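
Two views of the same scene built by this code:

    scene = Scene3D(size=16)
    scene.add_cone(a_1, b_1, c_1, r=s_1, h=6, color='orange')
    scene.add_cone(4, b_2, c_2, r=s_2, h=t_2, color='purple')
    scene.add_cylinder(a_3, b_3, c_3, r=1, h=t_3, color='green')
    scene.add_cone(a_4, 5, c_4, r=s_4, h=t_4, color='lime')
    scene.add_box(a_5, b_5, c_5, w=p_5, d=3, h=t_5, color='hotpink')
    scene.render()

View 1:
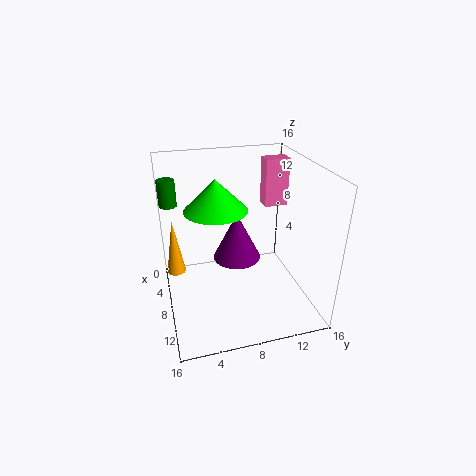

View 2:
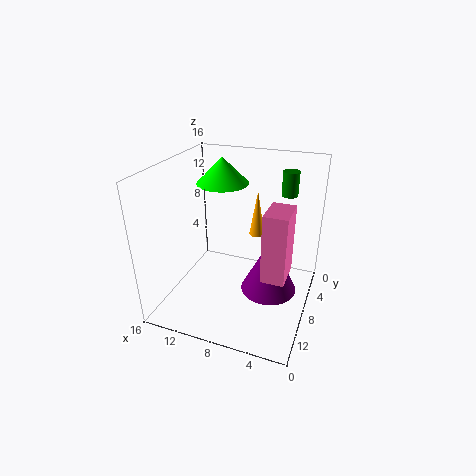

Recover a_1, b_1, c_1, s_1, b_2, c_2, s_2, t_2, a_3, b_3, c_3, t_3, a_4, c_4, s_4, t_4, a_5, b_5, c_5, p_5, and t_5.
a_1 = 8, b_1 = 1, c_1 = 5, s_1 = 1, b_2 = 9, c_2 = 3, s_2 = 3, t_2 = 6, a_3 = 4, b_3 = 1, c_3 = 11, t_3 = 3, a_4 = 11, c_4 = 13, s_4 = 3, t_4 = 3, a_5 = 1, b_5 = 13, c_5 = 9, p_5 = 2, t_5 = 6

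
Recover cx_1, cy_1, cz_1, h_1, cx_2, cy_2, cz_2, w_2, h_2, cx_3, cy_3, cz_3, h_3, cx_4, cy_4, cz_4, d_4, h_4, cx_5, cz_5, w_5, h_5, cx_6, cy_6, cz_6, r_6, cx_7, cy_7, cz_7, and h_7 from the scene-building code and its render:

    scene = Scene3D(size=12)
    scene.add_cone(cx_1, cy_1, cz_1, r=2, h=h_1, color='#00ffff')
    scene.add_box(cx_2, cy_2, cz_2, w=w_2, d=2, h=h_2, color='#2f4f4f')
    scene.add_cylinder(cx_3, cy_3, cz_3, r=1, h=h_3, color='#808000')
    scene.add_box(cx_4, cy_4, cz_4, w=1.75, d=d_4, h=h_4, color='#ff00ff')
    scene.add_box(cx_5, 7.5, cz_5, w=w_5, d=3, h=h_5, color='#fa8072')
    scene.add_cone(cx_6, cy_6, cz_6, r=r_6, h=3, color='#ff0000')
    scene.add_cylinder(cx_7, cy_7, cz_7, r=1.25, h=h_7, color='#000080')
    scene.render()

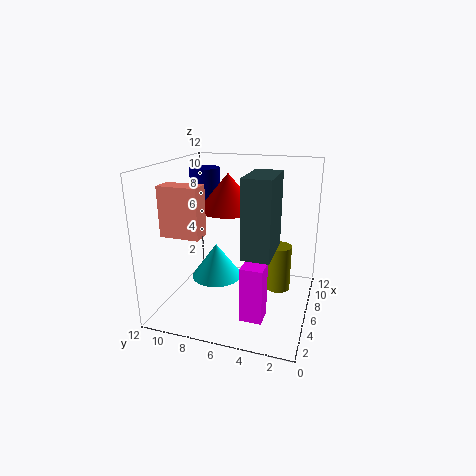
cx_1 = 4.25, cy_1 = 7.25, cz_1 = 3.25, h_1 = 2.75, cx_2 = 1, cy_2 = 2.25, cz_2 = 6.5, w_2 = 3.75, h_2 = 5.5, cx_3 = 6, cy_3 = 2.5, cz_3 = 2, h_3 = 3.75, cx_4 = 2.5, cy_4 = 3, cz_4 = 0.5, d_4 = 1.75, h_4 = 4.5, cx_5 = 1.5, cz_5 = 7.25, w_5 = 1.5, h_5 = 3.75, cx_6 = 6.5, cy_6 = 7, cz_6 = 8.25, r_6 = 2.5, cx_7 = 7, cy_7 = 9.25, cz_7 = 7.75, h_7 = 3.75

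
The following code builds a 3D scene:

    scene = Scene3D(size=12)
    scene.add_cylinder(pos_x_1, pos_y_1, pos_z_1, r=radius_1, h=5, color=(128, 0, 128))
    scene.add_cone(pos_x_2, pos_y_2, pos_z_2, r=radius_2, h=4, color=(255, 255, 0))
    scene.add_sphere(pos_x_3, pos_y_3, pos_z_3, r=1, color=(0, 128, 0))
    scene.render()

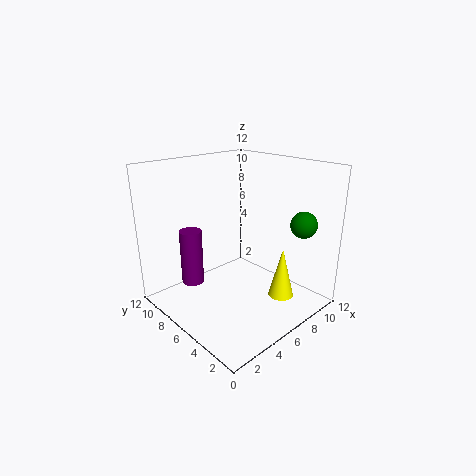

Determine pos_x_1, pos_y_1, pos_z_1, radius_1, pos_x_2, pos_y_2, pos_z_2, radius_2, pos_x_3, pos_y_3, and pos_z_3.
pos_x_1 = 4, pos_y_1 = 10, pos_z_1 = 1, radius_1 = 1, pos_x_2 = 7, pos_y_2 = 2, pos_z_2 = 2, radius_2 = 1, pos_x_3 = 8, pos_y_3 = 1, pos_z_3 = 8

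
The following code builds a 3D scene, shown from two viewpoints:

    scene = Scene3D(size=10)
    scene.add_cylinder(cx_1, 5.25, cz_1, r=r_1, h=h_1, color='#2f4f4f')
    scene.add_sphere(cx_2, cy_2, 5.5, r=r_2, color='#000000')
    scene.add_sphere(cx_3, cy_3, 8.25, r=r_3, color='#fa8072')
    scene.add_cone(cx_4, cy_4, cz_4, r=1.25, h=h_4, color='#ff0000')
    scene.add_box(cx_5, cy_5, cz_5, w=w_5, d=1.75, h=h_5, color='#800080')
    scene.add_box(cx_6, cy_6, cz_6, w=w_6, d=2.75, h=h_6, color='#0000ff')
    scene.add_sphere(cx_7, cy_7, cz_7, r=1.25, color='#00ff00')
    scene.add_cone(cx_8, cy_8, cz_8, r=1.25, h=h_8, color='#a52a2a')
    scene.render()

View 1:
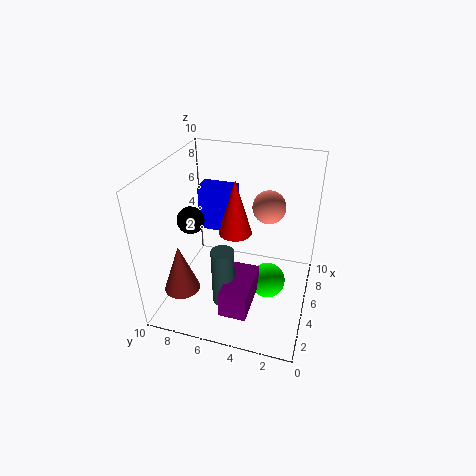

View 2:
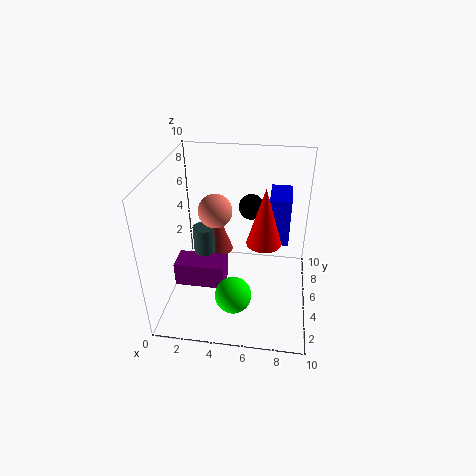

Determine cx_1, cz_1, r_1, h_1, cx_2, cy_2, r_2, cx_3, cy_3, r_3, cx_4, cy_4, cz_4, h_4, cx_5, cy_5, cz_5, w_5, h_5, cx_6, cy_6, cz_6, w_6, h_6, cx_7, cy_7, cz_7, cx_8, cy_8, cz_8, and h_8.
cx_1 = 2.5
cz_1 = 1.5
r_1 = 0.75
h_1 = 4
cx_2 = 5.5
cy_2 = 8.75
r_2 = 1
cx_3 = 4
cy_3 = 2.75
r_3 = 1
cx_4 = 6.75
cy_4 = 5.75
cz_4 = 4.25
h_4 = 4.25
cx_5 = 0.75
cy_5 = 3.25
cz_5 = 1.75
w_5 = 3.5
h_5 = 1.75
cx_6 = 7
cy_6 = 6
cz_6 = 4
w_6 = 1.5
h_6 = 3.5
cx_7 = 5
cy_7 = 2.75
cz_7 = 1.75
cx_8 = 2.75
cy_8 = 8.5
cz_8 = 1.5
h_8 = 3.5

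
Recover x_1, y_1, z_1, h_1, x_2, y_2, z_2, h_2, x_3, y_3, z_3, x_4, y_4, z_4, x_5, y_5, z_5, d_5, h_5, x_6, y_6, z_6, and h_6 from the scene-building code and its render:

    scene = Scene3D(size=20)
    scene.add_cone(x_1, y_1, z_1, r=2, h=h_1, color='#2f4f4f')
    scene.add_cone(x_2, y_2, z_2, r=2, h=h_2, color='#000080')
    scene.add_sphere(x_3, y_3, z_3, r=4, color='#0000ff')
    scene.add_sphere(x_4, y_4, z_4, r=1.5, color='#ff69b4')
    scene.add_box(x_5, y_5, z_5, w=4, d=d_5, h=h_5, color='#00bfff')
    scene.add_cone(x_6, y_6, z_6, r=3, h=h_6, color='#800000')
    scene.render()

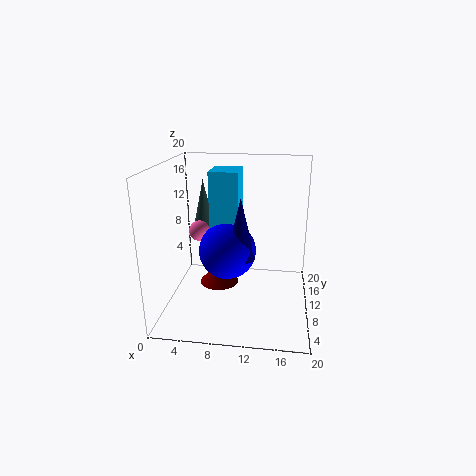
x_1 = 3.5; y_1 = 17; z_1 = 7.5; h_1 = 9; x_2 = 10.5; y_2 = 9; z_2 = 7.5; h_2 = 8.5; x_3 = 8.5; y_3 = 10; z_3 = 8; x_4 = 4; y_4 = 12; z_4 = 10; x_5 = 6; y_5 = 10; z_5 = 11; d_5 = 5; h_5 = 8; x_6 = 6.5; y_6 = 13.5; z_6 = 1; h_6 = 3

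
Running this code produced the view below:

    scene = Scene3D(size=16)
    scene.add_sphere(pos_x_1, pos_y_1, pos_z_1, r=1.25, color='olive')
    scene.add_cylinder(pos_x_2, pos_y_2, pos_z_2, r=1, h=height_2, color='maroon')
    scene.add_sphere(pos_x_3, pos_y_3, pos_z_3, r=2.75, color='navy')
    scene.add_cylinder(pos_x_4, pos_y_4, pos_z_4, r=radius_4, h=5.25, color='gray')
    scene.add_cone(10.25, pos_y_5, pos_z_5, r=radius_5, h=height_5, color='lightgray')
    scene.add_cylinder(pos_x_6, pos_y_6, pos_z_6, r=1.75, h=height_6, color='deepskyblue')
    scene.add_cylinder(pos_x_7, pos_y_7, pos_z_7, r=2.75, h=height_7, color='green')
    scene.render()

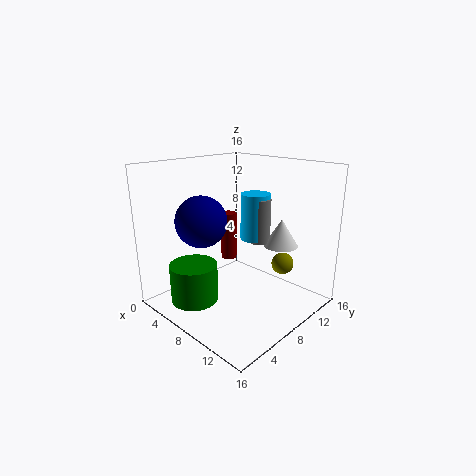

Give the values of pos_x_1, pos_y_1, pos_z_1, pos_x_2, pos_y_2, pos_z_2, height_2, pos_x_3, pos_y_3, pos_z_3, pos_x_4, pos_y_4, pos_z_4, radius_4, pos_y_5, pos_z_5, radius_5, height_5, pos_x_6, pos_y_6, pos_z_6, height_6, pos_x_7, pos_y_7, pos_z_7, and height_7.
pos_x_1 = 11.5; pos_y_1 = 11.75; pos_z_1 = 4.75; pos_x_2 = 3.25; pos_y_2 = 11.25; pos_z_2 = 3.25; height_2 = 6; pos_x_3 = 6; pos_y_3 = 4.5; pos_z_3 = 10.25; pos_x_4 = 8; pos_y_4 = 11.75; pos_z_4 = 6.5; radius_4 = 1.25; pos_y_5 = 13; pos_z_5 = 6.25; radius_5 = 2; height_5 = 3.25; pos_x_6 = 7.25; pos_y_6 = 11.75; pos_z_6 = 6.75; height_6 = 5.5; pos_x_7 = 4.25; pos_y_7 = 4.5; pos_z_7 = 0.25; height_7 = 4.5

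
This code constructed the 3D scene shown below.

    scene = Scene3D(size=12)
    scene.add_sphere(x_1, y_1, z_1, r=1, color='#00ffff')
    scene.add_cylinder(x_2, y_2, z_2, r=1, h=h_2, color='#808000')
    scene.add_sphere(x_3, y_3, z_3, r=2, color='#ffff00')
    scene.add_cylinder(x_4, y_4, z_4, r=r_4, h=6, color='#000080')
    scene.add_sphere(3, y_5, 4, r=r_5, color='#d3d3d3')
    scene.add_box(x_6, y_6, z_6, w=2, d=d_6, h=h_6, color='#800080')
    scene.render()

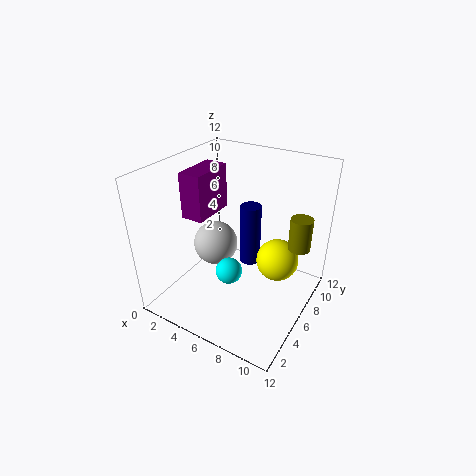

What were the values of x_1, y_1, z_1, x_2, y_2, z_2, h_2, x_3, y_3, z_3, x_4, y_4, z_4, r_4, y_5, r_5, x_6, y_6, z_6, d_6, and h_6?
x_1 = 7
y_1 = 3
z_1 = 5
x_2 = 10
y_2 = 10
z_2 = 4
h_2 = 3
x_3 = 8
y_3 = 10
z_3 = 2
x_4 = 5
y_4 = 10
z_4 = 1
r_4 = 1
y_5 = 7
r_5 = 2
x_6 = 1
y_6 = 5
z_6 = 7
d_6 = 4
h_6 = 4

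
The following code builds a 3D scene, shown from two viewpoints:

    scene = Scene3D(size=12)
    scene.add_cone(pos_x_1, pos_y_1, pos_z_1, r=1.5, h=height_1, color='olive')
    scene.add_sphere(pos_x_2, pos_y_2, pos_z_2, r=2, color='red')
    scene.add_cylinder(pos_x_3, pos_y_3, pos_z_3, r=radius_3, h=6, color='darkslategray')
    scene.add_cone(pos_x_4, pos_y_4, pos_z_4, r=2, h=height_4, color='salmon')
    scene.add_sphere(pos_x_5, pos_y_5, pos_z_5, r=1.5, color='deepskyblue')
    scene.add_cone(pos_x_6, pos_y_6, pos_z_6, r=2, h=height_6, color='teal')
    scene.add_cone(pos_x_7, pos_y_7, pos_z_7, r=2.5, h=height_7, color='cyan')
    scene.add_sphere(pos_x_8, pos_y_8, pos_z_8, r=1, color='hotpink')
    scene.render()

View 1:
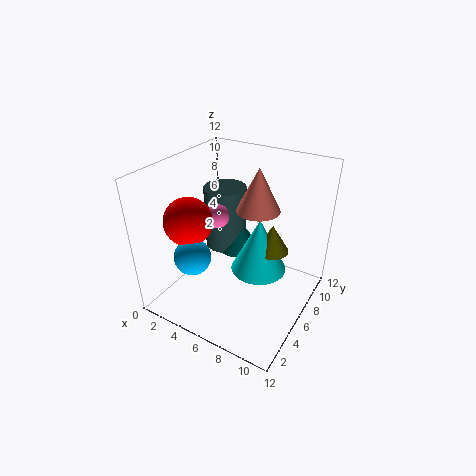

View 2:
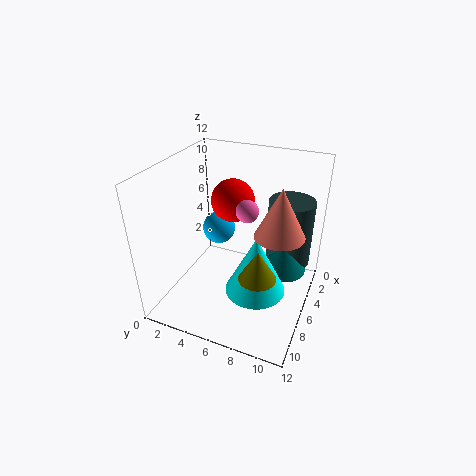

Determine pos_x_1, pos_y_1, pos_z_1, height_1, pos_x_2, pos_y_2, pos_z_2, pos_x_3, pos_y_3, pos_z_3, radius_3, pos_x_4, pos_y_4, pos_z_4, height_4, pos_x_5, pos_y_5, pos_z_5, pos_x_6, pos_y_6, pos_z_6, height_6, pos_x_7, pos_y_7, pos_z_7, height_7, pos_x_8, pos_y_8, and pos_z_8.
pos_x_1 = 8, pos_y_1 = 8.5, pos_z_1 = 4, height_1 = 2.5, pos_x_2 = 2.5, pos_y_2 = 4, pos_z_2 = 7.5, pos_x_3 = 2.5, pos_y_3 = 9.5, pos_z_3 = 2.5, radius_3 = 2, pos_x_4 = 6, pos_y_4 = 9.5, pos_z_4 = 7, height_4 = 4, pos_x_5 = 3.5, pos_y_5 = 3, pos_z_5 = 5, pos_x_6 = 4, pos_y_6 = 9.5, pos_z_6 = 2.5, height_6 = 3, pos_x_7 = 7, pos_y_7 = 8, pos_z_7 = 2, height_7 = 5, pos_x_8 = 4, pos_y_8 = 6, pos_z_8 = 7.5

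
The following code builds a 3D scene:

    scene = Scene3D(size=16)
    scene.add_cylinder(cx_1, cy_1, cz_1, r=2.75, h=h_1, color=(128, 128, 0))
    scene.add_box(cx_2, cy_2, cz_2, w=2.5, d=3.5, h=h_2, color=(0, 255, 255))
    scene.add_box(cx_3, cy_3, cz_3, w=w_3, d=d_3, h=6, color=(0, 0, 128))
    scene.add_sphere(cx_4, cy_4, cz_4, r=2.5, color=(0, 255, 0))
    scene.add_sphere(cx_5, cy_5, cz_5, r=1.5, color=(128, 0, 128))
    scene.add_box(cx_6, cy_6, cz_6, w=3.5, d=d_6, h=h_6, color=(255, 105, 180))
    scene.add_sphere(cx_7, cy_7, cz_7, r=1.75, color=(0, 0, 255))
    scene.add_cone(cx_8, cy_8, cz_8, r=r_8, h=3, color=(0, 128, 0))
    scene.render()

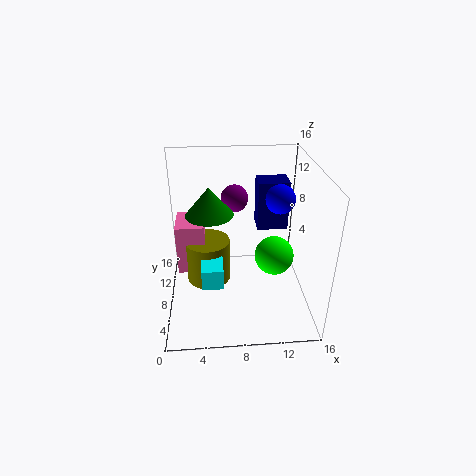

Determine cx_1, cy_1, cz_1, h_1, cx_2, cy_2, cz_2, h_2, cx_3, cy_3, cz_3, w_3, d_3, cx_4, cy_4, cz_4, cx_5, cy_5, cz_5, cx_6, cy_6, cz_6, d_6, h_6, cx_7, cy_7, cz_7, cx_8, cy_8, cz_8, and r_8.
cx_1 = 4.5
cy_1 = 11.5
cz_1 = 0.25
h_1 = 5.5
cx_2 = 3.75
cy_2 = 6.25
cz_2 = 2.25
h_2 = 2.5
cx_3 = 10.75
cy_3 = 11.75
cz_3 = 6.75
w_3 = 3.75
d_3 = 3
cx_4 = 13
cy_4 = 11.5
cz_4 = 3
cx_5 = 7.75
cy_5 = 9.75
cz_5 = 12
cx_6 = 0.75
cy_6 = 10.5
cz_6 = 1.75
d_6 = 4.5
h_6 = 6.25
cx_7 = 13.25
cy_7 = 11.25
cz_7 = 11
cx_8 = 5
cy_8 = 7.5
cz_8 = 11.25
r_8 = 2.5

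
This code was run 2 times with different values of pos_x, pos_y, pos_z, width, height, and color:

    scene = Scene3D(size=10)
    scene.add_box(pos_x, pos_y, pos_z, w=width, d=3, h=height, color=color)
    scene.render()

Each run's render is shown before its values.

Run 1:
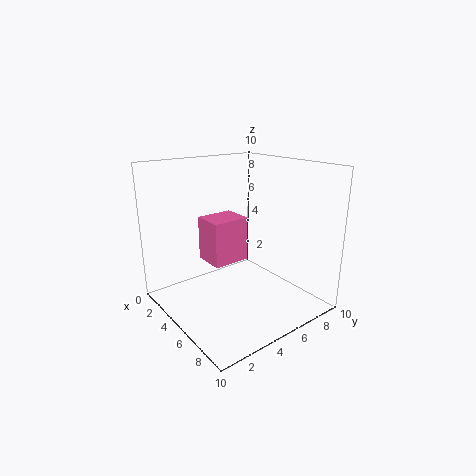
pos_x = 0.5
pos_y = 4.5
pos_z = 2
width = 2.5
height = 3.5
color = 'hotpink'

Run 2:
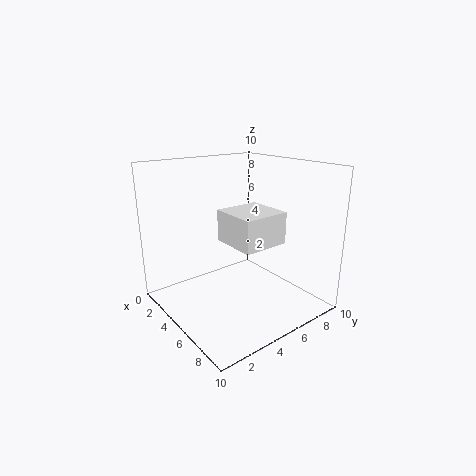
pos_x = 5.5
pos_y = 3
pos_z = 5.5
width = 3
height = 2
color = 'white'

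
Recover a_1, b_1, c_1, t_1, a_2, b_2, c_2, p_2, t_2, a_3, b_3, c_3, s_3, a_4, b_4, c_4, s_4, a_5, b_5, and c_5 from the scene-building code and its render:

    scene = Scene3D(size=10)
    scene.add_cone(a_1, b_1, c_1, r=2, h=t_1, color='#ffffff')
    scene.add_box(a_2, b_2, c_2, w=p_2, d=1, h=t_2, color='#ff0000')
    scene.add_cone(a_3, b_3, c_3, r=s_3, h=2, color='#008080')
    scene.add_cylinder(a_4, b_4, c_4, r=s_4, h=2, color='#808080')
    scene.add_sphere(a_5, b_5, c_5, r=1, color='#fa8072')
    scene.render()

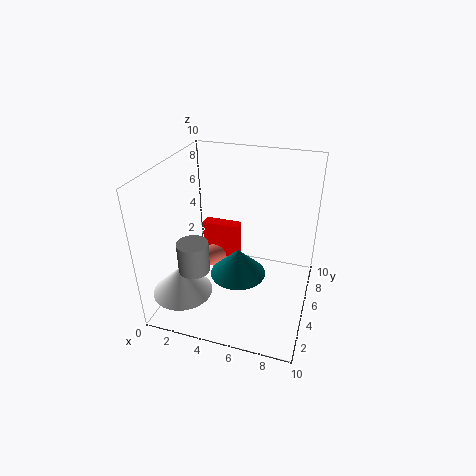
a_1 = 2, b_1 = 2, c_1 = 2, t_1 = 2, a_2 = 1, b_2 = 8, c_2 = 1, p_2 = 3, t_2 = 3, a_3 = 5, b_3 = 5, c_3 = 2, s_3 = 2, a_4 = 3, b_4 = 2, c_4 = 4, s_4 = 1, a_5 = 2, b_5 = 8, c_5 = 1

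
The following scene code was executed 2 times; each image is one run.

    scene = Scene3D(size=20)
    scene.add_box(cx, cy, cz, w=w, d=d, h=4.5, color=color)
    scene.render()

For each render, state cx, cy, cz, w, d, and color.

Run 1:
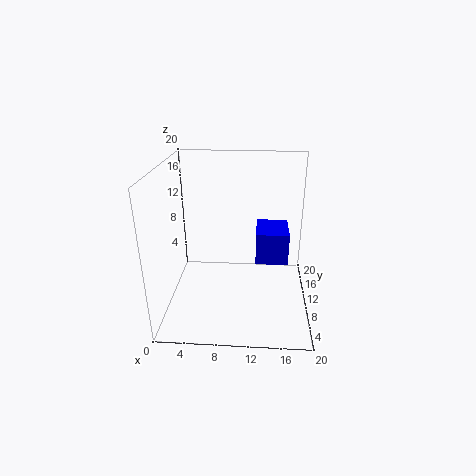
cx = 12.5, cy = 9, cz = 6.5, w = 4.5, d = 5.5, color = 'blue'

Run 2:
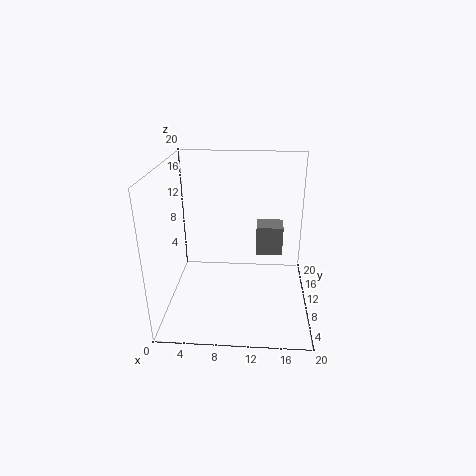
cx = 12.5, cy = 13.5, cz = 5.5, w = 4, d = 3.5, color = 'gray'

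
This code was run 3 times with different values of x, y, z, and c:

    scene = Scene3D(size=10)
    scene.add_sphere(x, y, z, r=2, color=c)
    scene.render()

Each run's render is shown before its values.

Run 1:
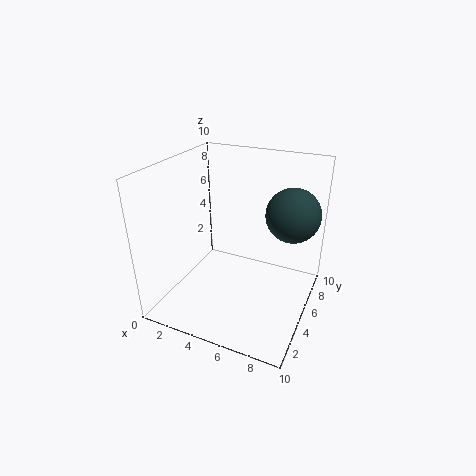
x = 8
y = 8
z = 6
c = 'darkslategray'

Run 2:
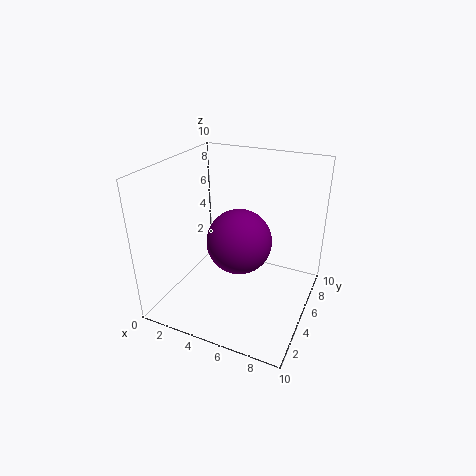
x = 6
y = 3
z = 6
c = 'purple'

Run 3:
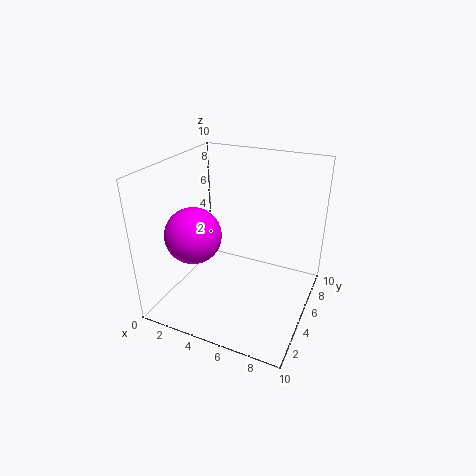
x = 2
y = 4
z = 5
c = 'magenta'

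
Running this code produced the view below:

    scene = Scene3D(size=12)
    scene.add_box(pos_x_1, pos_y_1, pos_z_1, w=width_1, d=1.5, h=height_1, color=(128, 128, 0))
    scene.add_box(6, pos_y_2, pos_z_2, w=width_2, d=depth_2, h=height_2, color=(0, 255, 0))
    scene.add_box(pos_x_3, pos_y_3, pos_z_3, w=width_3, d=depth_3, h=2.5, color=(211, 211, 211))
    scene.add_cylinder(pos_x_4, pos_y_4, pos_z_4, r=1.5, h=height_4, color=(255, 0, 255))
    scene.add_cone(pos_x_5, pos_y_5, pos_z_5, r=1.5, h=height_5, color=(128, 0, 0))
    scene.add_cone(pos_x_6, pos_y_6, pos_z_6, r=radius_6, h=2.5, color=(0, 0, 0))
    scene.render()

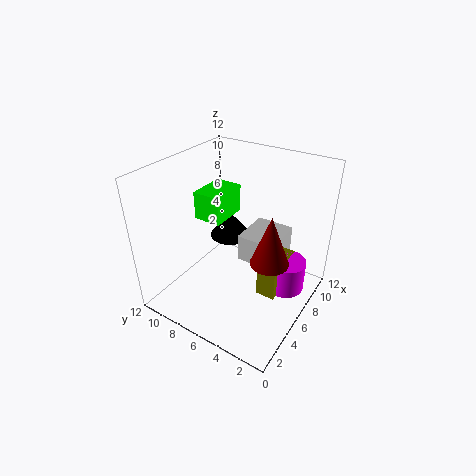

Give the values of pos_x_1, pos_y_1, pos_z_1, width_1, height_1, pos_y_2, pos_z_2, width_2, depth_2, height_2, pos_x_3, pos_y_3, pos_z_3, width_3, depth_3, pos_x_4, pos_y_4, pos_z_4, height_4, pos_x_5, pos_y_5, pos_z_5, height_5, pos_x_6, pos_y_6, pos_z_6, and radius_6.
pos_x_1 = 4
pos_y_1 = 1.5
pos_z_1 = 3
width_1 = 3.5
height_1 = 2.5
pos_y_2 = 8
pos_z_2 = 6.5
width_2 = 3.5
depth_2 = 2.5
height_2 = 2.5
pos_x_3 = 7.5
pos_y_3 = 3.5
pos_z_3 = 2.5
width_3 = 4
depth_3 = 3.5
pos_x_4 = 6
pos_y_4 = 1.5
pos_z_4 = 3
height_4 = 2.5
pos_x_5 = 5
pos_y_5 = 2.5
pos_z_5 = 5.5
height_5 = 4
pos_x_6 = 10
pos_y_6 = 9.5
pos_z_6 = 3
radius_6 = 2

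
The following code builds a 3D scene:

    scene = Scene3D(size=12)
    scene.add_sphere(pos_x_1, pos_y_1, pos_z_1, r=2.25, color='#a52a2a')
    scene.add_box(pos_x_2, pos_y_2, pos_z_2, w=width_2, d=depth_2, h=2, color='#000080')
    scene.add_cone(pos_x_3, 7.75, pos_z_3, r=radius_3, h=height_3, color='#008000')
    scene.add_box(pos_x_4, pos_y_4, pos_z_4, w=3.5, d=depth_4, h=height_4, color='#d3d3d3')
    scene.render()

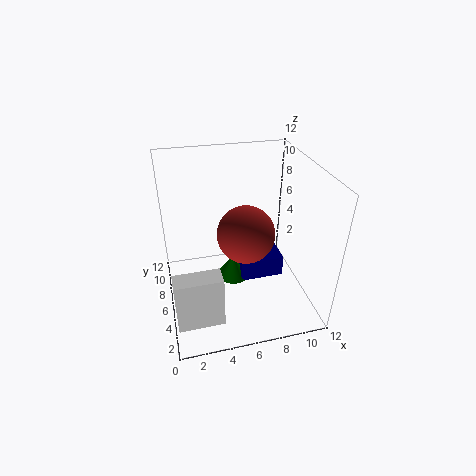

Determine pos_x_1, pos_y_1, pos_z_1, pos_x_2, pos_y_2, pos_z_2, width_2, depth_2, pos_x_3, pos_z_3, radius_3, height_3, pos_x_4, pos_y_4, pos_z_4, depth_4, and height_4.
pos_x_1 = 6.25, pos_y_1 = 4.5, pos_z_1 = 7.25, pos_x_2 = 6.5, pos_y_2 = 6.5, pos_z_2 = 0.75, width_2 = 4, depth_2 = 3.25, pos_x_3 = 6, pos_z_3 = 0.75, radius_3 = 1.5, height_3 = 2.25, pos_x_4 = 0.25, pos_y_4 = 1, pos_z_4 = 1.75, depth_4 = 1.5, height_4 = 4.25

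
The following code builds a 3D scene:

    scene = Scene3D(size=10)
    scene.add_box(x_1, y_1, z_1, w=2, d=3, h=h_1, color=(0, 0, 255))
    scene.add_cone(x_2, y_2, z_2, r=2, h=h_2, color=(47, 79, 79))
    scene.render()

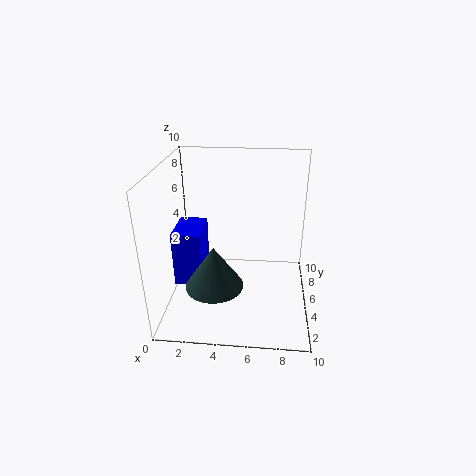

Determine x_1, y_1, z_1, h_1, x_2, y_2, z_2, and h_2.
x_1 = 0.5, y_1 = 4, z_1 = 1.5, h_1 = 4, x_2 = 3.5, y_2 = 3.5, z_2 = 2, h_2 = 3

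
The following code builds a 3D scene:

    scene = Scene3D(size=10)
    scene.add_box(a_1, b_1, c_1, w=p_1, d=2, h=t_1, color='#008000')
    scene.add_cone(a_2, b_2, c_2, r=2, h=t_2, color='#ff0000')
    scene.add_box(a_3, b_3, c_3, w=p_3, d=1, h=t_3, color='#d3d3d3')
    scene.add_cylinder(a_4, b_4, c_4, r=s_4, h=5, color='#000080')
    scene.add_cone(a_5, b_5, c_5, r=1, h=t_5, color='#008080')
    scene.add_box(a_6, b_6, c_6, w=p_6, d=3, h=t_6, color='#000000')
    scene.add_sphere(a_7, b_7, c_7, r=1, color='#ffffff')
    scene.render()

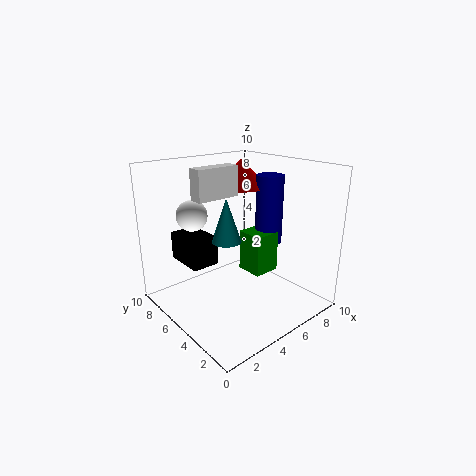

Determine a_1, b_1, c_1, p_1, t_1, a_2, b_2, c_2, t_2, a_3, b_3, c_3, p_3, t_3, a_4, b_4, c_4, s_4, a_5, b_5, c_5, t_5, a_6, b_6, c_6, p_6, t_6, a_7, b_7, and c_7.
a_1 = 6
b_1 = 4
c_1 = 2
p_1 = 2
t_1 = 3
a_2 = 7
b_2 = 7
c_2 = 8
t_2 = 2
a_3 = 2
b_3 = 5
c_3 = 8
p_3 = 3
t_3 = 2
a_4 = 8
b_4 = 5
c_4 = 4
s_4 = 1
a_5 = 4
b_5 = 5
c_5 = 5
t_5 = 3
a_6 = 2
b_6 = 6
c_6 = 3
p_6 = 2
t_6 = 2
a_7 = 2
b_7 = 6
c_7 = 7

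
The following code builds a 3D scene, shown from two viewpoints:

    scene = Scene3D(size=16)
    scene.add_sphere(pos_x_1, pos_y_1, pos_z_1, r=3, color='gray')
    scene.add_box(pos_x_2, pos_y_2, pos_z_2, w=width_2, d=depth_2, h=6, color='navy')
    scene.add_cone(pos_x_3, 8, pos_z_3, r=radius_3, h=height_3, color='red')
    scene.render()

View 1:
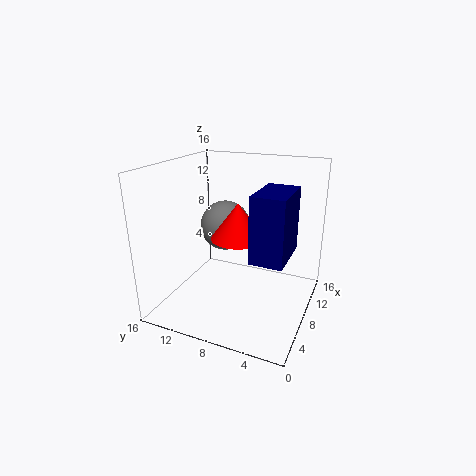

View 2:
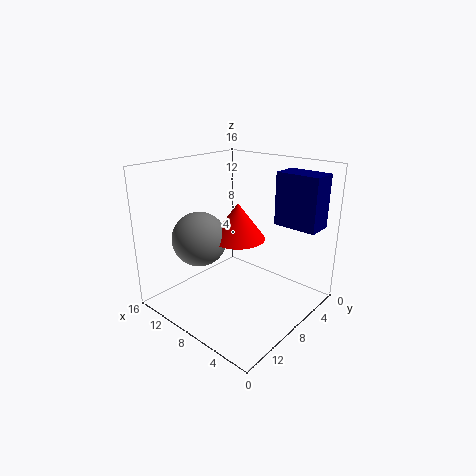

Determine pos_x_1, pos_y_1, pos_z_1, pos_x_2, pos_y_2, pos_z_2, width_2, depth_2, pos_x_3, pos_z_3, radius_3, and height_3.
pos_x_1 = 11; pos_y_1 = 11; pos_z_1 = 8; pos_x_2 = 1; pos_y_2 = 1; pos_z_2 = 9; width_2 = 5; depth_2 = 3; pos_x_3 = 8; pos_z_3 = 8; radius_3 = 3; height_3 = 4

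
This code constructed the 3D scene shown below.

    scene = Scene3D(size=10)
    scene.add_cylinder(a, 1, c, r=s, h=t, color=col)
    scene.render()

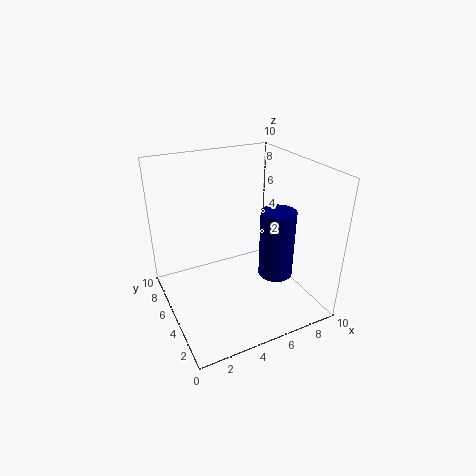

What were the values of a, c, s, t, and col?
a = 5.5; c = 4.5; s = 1; t = 4; col = 'navy'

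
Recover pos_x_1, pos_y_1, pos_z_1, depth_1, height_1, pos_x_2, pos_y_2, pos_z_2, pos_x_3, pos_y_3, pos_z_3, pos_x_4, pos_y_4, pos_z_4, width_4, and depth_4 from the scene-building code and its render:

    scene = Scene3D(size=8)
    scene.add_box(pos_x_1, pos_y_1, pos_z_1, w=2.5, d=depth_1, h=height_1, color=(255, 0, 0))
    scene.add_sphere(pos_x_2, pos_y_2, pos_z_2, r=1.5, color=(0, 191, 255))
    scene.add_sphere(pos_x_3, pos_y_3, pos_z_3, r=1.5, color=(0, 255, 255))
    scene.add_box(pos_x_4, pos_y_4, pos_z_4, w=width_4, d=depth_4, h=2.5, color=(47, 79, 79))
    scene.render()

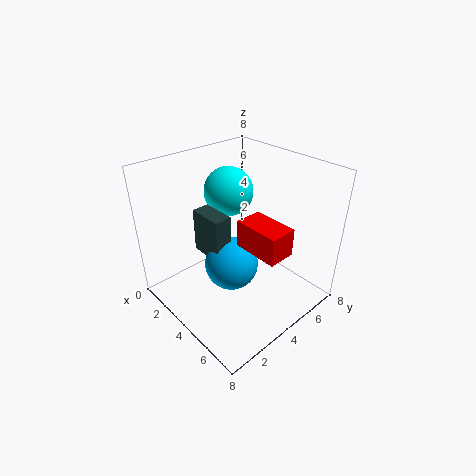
pos_x_1 = 4.5, pos_y_1 = 3.5, pos_z_1 = 4, depth_1 = 1.5, height_1 = 1.5, pos_x_2 = 4, pos_y_2 = 3.5, pos_z_2 = 2.5, pos_x_3 = 1.5, pos_y_3 = 5.5, pos_z_3 = 5.5, pos_x_4 = 2, pos_y_4 = 2.5, pos_z_4 = 3, width_4 = 2, depth_4 = 1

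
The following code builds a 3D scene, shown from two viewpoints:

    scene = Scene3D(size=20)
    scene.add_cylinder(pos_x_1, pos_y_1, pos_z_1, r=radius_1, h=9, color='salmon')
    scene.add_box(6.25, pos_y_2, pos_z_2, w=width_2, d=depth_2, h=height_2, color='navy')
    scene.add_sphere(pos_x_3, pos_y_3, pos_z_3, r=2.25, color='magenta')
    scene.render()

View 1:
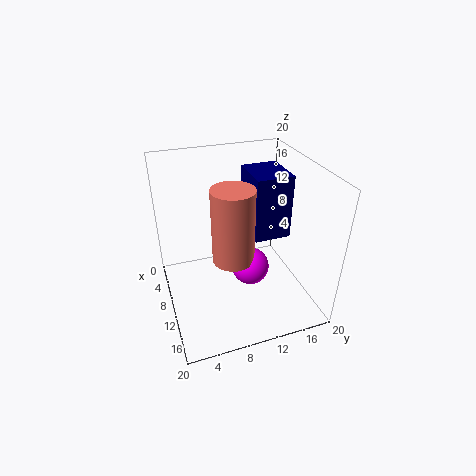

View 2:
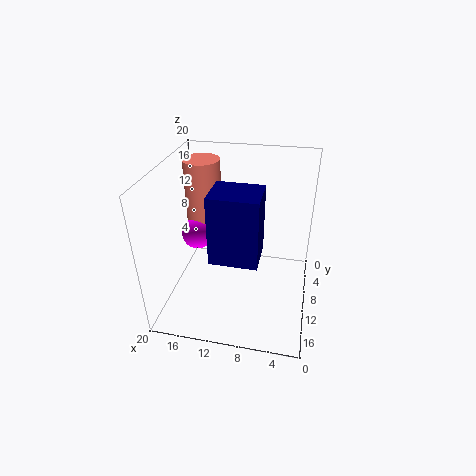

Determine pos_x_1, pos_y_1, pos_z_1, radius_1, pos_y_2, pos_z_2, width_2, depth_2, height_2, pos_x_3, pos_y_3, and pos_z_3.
pos_x_1 = 15.5; pos_y_1 = 7.5; pos_z_1 = 11; radius_1 = 2.5; pos_y_2 = 11.75; pos_z_2 = 10.25; width_2 = 6; depth_2 = 5; height_2 = 8.75; pos_x_3 = 16; pos_y_3 = 9.5; pos_z_3 = 9.75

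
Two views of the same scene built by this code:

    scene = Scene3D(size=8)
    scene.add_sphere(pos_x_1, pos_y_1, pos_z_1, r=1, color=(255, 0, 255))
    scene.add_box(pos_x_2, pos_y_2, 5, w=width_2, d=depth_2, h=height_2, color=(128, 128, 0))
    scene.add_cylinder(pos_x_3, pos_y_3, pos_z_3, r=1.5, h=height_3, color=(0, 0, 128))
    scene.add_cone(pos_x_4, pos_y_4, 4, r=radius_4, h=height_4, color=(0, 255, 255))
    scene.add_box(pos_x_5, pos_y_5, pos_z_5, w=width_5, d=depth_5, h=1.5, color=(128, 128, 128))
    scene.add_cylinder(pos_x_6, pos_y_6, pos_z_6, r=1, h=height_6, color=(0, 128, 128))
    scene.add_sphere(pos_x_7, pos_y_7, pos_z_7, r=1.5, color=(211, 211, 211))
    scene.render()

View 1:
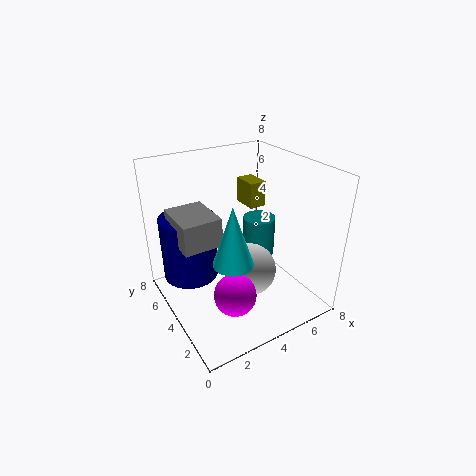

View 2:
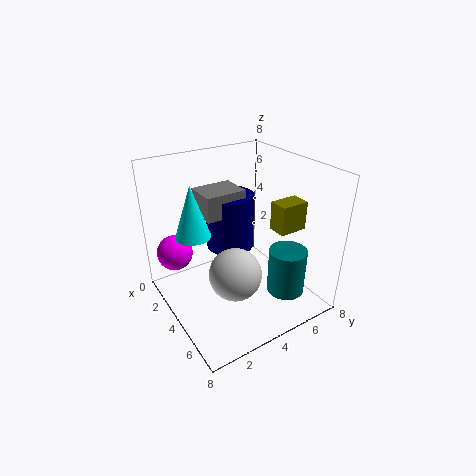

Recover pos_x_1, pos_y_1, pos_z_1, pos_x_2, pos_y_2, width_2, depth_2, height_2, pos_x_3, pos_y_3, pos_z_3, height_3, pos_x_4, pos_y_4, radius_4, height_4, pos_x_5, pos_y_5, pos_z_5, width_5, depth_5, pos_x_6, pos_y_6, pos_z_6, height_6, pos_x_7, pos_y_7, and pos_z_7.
pos_x_1 = 2
pos_y_1 = 1
pos_z_1 = 3
pos_x_2 = 5.5
pos_y_2 = 5
width_2 = 1
depth_2 = 1.5
height_2 = 1.5
pos_x_3 = 1.5
pos_y_3 = 5
pos_z_3 = 2
height_3 = 3.5
pos_x_4 = 2.5
pos_y_4 = 2
radius_4 = 1
height_4 = 3
pos_x_5 = 0.5
pos_y_5 = 3
pos_z_5 = 4.5
width_5 = 2
depth_5 = 2.5
pos_x_6 = 6.5
pos_y_6 = 5.5
pos_z_6 = 1.5
height_6 = 2.5
pos_x_7 = 4.5
pos_y_7 = 3.5
pos_z_7 = 2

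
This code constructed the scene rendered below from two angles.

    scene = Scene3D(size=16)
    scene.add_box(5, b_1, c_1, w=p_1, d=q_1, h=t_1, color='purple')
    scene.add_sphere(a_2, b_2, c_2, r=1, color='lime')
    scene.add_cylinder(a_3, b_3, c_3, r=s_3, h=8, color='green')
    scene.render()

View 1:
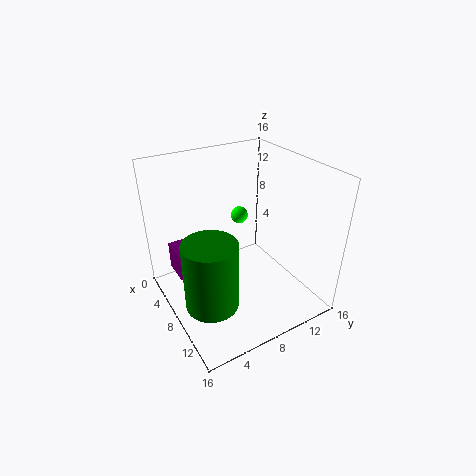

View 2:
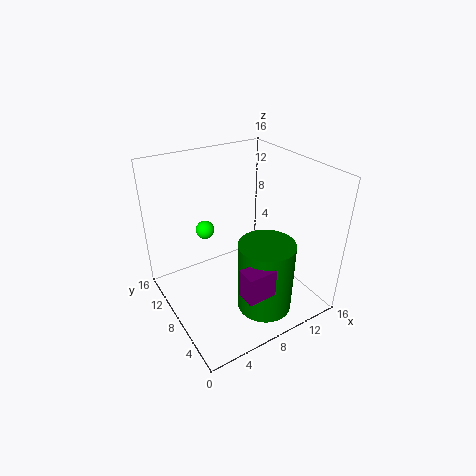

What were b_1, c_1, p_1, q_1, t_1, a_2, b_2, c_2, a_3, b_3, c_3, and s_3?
b_1 = 1, c_1 = 5, p_1 = 3, q_1 = 2, t_1 = 3, a_2 = 5, b_2 = 10, c_2 = 9, a_3 = 9, b_3 = 4, c_3 = 1, s_3 = 3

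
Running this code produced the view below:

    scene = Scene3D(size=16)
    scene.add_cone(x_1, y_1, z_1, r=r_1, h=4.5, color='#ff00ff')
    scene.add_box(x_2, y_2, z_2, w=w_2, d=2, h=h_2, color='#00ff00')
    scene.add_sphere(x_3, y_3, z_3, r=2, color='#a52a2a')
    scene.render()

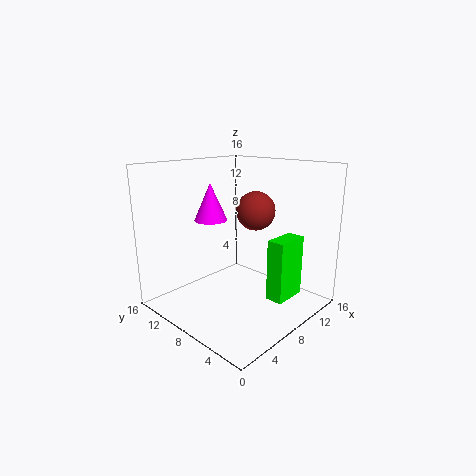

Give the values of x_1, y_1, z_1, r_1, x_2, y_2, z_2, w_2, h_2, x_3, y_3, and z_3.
x_1 = 8.5
y_1 = 13
z_1 = 9
r_1 = 2
x_2 = 9.5
y_2 = 3
z_2 = 1
w_2 = 4
h_2 = 7
x_3 = 8
y_3 = 5.5
z_3 = 11.5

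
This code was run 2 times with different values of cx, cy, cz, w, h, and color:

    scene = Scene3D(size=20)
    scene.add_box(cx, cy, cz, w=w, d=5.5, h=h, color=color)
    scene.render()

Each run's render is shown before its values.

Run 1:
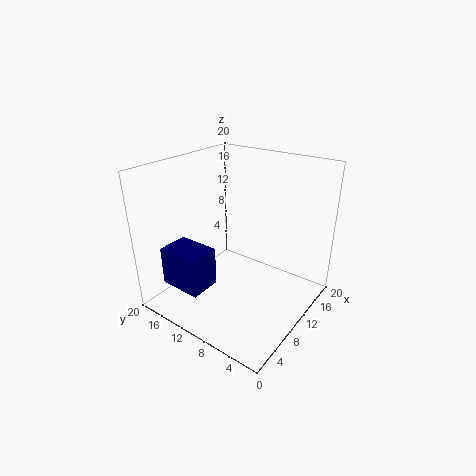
cx = 0.5, cy = 9.5, cz = 6, w = 4, h = 5, color = 'navy'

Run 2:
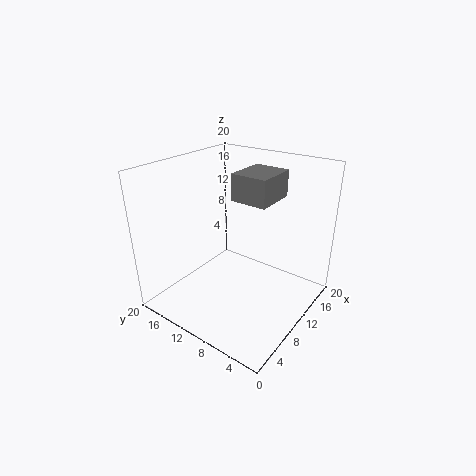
cx = 12.5, cy = 7.5, cz = 14, w = 6.5, h = 4, color = 'gray'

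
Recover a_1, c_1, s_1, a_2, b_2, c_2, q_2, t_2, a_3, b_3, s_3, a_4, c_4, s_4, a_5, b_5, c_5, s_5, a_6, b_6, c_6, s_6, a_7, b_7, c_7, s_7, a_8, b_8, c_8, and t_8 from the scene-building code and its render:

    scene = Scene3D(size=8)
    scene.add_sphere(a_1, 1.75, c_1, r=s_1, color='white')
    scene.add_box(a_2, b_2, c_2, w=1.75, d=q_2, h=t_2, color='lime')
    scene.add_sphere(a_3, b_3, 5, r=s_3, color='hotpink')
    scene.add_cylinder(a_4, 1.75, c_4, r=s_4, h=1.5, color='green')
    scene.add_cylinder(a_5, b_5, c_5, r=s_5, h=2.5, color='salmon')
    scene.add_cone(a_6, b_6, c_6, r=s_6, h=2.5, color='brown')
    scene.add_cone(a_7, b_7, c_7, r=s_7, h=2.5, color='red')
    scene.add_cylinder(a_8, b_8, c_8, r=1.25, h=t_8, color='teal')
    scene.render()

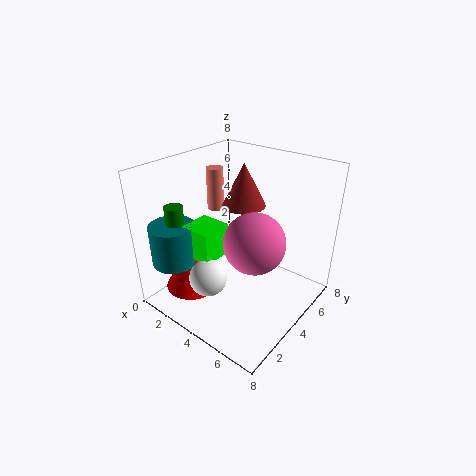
a_1 = 3.75
c_1 = 2.5
s_1 = 1
a_2 = 2
b_2 = 1.75
c_2 = 3.25
q_2 = 1.75
t_2 = 1.75
a_3 = 6
b_3 = 2.75
s_3 = 1.5
a_4 = 1.5
c_4 = 4.5
s_4 = 0.5
a_5 = 1.5
b_5 = 5
c_5 = 4.75
s_5 = 0.5
a_6 = 3.25
b_6 = 5.5
c_6 = 5.25
s_6 = 1.25
a_7 = 2.25
b_7 = 2
c_7 = 1.25
s_7 = 1.5
a_8 = 1.5
b_8 = 1.5
c_8 = 2.75
t_8 = 2.25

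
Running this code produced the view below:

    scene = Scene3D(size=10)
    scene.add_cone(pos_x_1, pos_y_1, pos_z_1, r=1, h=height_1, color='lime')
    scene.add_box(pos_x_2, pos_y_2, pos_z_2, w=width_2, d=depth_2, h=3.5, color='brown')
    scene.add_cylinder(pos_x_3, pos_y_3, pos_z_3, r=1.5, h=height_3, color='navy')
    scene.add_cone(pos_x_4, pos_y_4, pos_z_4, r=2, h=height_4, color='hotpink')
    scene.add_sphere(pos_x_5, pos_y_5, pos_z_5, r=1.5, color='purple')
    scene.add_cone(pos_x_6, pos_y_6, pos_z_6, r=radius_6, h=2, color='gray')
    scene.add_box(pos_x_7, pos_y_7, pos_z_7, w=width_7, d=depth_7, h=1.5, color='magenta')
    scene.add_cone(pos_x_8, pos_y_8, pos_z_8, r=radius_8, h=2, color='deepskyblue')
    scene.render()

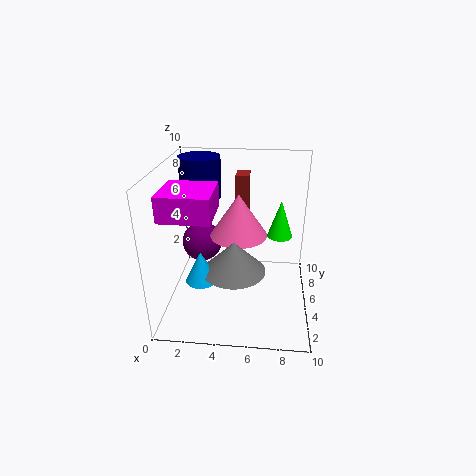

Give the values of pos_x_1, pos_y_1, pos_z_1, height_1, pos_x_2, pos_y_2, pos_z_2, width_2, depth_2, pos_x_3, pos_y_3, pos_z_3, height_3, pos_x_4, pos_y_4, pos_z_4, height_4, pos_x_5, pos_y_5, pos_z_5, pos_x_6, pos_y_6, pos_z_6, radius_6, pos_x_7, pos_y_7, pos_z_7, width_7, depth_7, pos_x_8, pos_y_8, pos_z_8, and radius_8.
pos_x_1 = 8; pos_y_1 = 8.5; pos_z_1 = 3.5; height_1 = 3; pos_x_2 = 4.5; pos_y_2 = 8; pos_z_2 = 5; width_2 = 1; depth_2 = 1.5; pos_x_3 = 2; pos_y_3 = 7.5; pos_z_3 = 7; height_3 = 3; pos_x_4 = 5; pos_y_4 = 5.5; pos_z_4 = 5; height_4 = 3; pos_x_5 = 2; pos_y_5 = 7; pos_z_5 = 3.5; pos_x_6 = 5; pos_y_6 = 2.5; pos_z_6 = 4; radius_6 = 2; pos_x_7 = 1; pos_y_7 = 0.5; pos_z_7 = 8; width_7 = 3; depth_7 = 3; pos_x_8 = 3; pos_y_8 = 2; pos_z_8 = 3.5; radius_8 = 1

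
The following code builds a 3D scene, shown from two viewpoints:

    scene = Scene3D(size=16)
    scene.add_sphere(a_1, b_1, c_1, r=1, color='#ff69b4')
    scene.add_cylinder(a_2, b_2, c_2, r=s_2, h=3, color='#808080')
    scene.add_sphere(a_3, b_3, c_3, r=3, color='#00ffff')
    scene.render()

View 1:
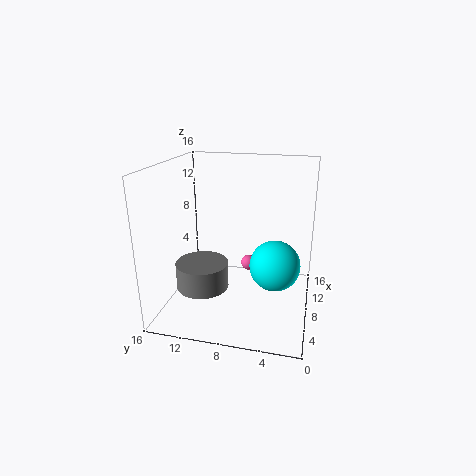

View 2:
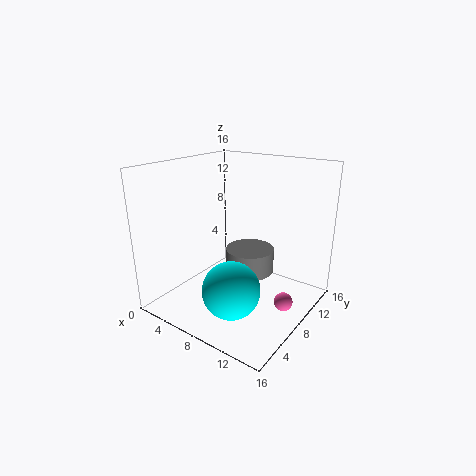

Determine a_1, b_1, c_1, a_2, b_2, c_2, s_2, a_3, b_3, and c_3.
a_1 = 14, b_1 = 8, c_1 = 2, a_2 = 7, b_2 = 12, c_2 = 2, s_2 = 3, a_3 = 10, b_3 = 4, c_3 = 4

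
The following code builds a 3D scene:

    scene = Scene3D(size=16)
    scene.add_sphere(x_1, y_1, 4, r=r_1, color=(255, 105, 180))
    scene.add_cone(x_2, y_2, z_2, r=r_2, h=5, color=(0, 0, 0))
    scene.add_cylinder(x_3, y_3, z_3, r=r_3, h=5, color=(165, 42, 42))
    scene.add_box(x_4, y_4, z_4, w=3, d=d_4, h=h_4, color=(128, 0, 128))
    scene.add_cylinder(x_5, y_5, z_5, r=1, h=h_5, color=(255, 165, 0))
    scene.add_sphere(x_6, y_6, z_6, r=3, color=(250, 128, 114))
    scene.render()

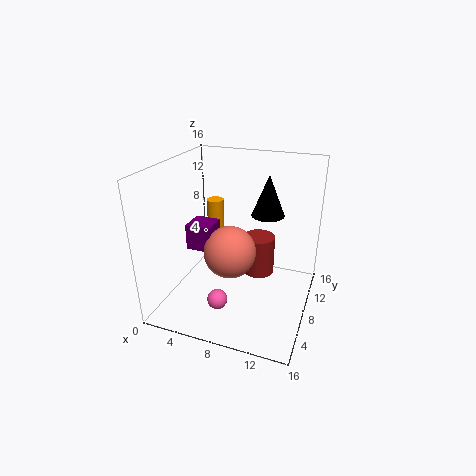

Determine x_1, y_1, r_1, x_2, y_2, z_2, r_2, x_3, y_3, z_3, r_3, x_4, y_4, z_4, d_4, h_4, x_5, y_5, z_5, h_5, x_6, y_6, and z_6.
x_1 = 8
y_1 = 2
r_1 = 1
x_2 = 10
y_2 = 13
z_2 = 9
r_2 = 2
x_3 = 9
y_3 = 13
z_3 = 1
r_3 = 2
x_4 = 2
y_4 = 7
z_4 = 6
d_4 = 3
h_4 = 3
x_5 = 4
y_5 = 11
z_5 = 4
h_5 = 7
x_6 = 7
y_6 = 8
z_6 = 6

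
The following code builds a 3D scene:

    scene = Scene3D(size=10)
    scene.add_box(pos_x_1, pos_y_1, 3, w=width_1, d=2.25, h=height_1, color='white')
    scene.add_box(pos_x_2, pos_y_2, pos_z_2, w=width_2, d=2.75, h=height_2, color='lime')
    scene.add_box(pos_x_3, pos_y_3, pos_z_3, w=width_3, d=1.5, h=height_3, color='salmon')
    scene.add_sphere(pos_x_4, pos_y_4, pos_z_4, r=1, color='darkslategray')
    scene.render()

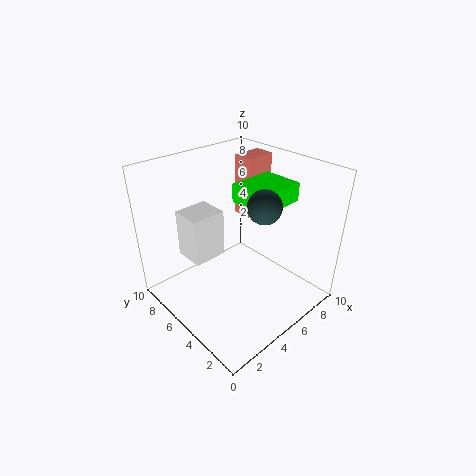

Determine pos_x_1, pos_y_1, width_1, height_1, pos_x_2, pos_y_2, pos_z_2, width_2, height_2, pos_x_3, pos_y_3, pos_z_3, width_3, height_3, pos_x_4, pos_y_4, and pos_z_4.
pos_x_1 = 2.5
pos_y_1 = 6.5
width_1 = 2.5
height_1 = 3.5
pos_x_2 = 4.75
pos_y_2 = 2.5
pos_z_2 = 7.75
width_2 = 3.25
height_2 = 1.25
pos_x_3 = 7.25
pos_y_3 = 6.25
pos_z_3 = 5.25
width_3 = 2.25
height_3 = 4.5
pos_x_4 = 4.25
pos_y_4 = 2
pos_z_4 = 8.75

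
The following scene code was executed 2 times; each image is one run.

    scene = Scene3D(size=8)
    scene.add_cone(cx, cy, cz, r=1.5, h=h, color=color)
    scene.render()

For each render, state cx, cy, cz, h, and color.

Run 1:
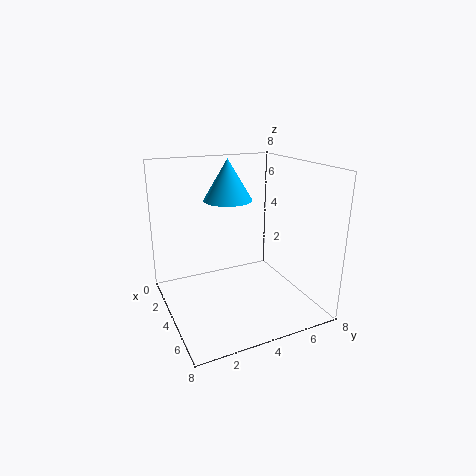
cx = 1.5, cy = 4.5, cz = 5.5, h = 2.5, color = 'deepskyblue'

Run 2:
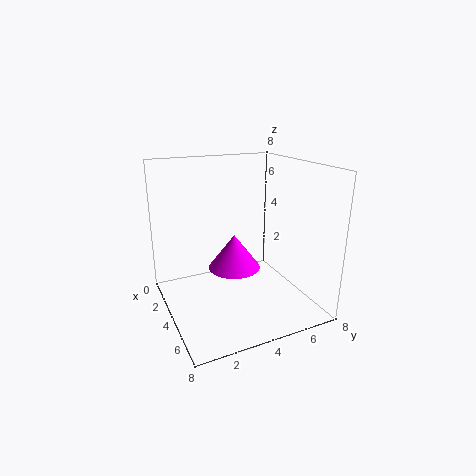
cx = 3.5, cy = 4, cz = 2, h = 2, color = 'magenta'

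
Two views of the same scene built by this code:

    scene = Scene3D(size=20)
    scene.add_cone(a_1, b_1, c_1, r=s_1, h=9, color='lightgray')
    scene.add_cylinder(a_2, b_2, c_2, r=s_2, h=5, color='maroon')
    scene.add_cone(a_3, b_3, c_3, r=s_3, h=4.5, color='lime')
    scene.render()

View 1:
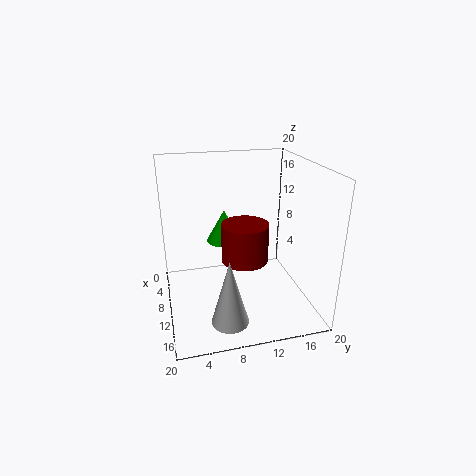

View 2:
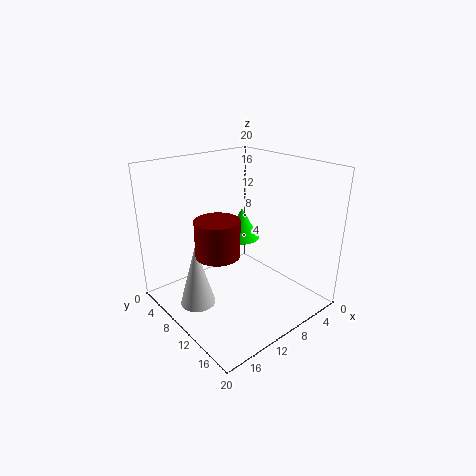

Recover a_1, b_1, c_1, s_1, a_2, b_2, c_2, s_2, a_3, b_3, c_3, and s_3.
a_1 = 15.5, b_1 = 7.5, c_1 = 0.5, s_1 = 2.5, a_2 = 13.5, b_2 = 10, c_2 = 8.5, s_2 = 3, a_3 = 8, b_3 = 8.5, c_3 = 9, s_3 = 2.5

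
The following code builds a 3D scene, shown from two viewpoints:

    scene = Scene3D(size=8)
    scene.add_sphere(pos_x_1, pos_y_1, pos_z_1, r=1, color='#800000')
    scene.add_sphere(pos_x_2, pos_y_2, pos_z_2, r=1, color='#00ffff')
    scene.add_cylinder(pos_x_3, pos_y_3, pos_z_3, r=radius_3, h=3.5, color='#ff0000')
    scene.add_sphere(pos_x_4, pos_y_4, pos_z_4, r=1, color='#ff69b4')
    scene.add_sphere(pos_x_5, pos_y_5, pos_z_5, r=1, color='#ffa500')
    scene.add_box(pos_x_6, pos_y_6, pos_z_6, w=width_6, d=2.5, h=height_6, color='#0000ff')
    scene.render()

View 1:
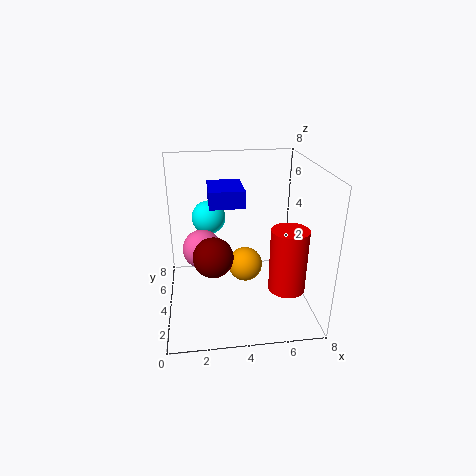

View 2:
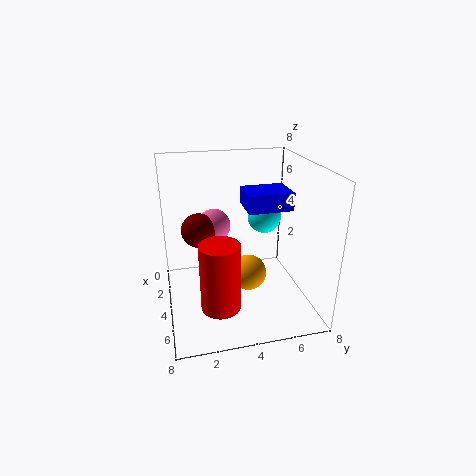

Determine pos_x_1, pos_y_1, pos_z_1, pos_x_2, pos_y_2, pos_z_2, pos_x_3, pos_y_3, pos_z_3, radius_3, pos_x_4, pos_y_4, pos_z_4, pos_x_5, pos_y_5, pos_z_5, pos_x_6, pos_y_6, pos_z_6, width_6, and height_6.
pos_x_1 = 2.5; pos_y_1 = 2; pos_z_1 = 4; pos_x_2 = 2.5; pos_y_2 = 6; pos_z_2 = 4.5; pos_x_3 = 6.5; pos_y_3 = 2.5; pos_z_3 = 1.5; radius_3 = 1; pos_x_4 = 2; pos_y_4 = 3; pos_z_4 = 4; pos_x_5 = 4.5; pos_y_5 = 4.5; pos_z_5 = 2; pos_x_6 = 2.5; pos_y_6 = 4.5; pos_z_6 = 5.5; width_6 = 2; height_6 = 1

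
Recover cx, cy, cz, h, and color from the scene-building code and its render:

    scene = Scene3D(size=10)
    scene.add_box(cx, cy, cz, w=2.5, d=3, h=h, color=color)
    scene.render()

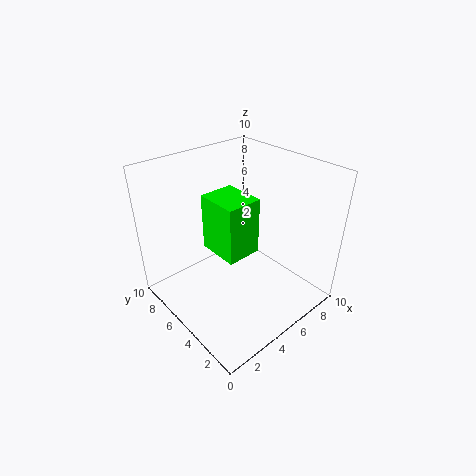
cx = 3.5
cy = 4
cz = 4
h = 4
color = 'lime'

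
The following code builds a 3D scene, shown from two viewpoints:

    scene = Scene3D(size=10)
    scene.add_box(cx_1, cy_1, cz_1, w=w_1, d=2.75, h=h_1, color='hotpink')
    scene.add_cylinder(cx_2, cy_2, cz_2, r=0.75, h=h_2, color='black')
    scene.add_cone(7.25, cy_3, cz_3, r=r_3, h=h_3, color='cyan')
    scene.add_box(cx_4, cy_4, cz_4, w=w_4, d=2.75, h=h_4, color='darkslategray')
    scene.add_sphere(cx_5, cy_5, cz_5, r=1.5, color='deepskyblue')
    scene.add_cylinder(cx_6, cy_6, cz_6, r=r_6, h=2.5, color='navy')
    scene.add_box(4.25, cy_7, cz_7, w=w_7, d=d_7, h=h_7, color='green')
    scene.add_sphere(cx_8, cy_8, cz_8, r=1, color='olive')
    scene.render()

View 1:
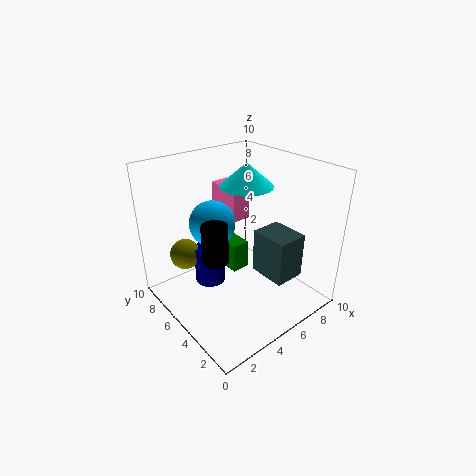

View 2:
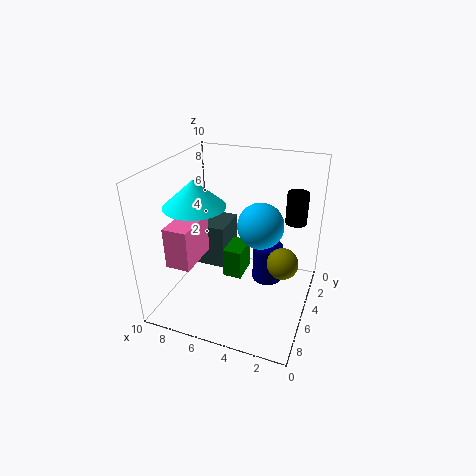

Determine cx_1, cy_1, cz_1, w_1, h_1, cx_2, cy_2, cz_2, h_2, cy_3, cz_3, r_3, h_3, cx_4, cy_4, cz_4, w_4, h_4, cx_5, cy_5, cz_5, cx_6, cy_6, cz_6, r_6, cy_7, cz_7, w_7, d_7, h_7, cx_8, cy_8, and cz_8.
cx_1 = 6.25, cy_1 = 7, cz_1 = 5, w_1 = 1.5, h_1 = 2.5, cx_2 = 1.5, cy_2 = 2.75, cz_2 = 5.75, h_2 = 2.25, cy_3 = 6.75, cz_3 = 7.75, r_3 = 2, h_3 = 1.75, cx_4 = 6.25, cy_4 = 2, cz_4 = 2, w_4 = 2.25, h_4 = 3.25, cx_5 = 3.25, cy_5 = 5.5, cz_5 = 6.5, cx_6 = 2.75, cy_6 = 5.25, cz_6 = 2.5, r_6 = 1, cy_7 = 4.5, cz_7 = 2.75, w_7 = 1.25, d_7 = 2, h_7 = 2, cx_8 = 1.5, cy_8 = 6.25, cz_8 = 4.5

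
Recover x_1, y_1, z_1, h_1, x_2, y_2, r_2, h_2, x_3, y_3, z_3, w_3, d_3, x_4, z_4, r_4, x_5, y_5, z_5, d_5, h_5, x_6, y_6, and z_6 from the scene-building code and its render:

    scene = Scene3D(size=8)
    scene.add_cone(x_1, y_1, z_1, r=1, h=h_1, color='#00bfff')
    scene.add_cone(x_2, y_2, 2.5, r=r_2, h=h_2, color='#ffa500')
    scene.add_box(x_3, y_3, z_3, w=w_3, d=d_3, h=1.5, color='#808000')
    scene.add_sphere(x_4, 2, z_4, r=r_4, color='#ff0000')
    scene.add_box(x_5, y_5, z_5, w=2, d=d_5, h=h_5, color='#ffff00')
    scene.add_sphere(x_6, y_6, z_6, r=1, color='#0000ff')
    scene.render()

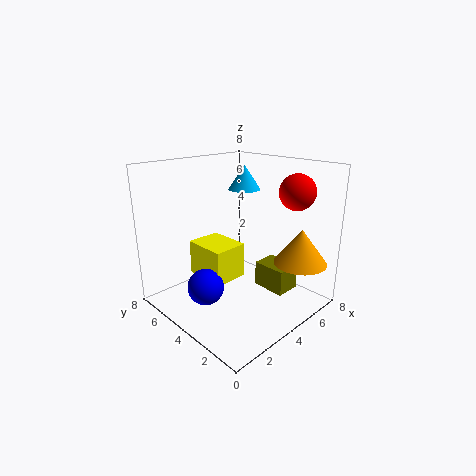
x_1 = 6.5
y_1 = 6
z_1 = 6
h_1 = 1.5
x_2 = 6.5
y_2 = 1.5
r_2 = 1.5
h_2 = 2
x_3 = 5.5
y_3 = 2
z_3 = 0.5
w_3 = 1.5
d_3 = 2
x_4 = 6.5
z_4 = 6.5
r_4 = 1
x_5 = 2.5
y_5 = 4
z_5 = 1.5
d_5 = 2.5
h_5 = 2
x_6 = 2
y_6 = 4.5
z_6 = 1.5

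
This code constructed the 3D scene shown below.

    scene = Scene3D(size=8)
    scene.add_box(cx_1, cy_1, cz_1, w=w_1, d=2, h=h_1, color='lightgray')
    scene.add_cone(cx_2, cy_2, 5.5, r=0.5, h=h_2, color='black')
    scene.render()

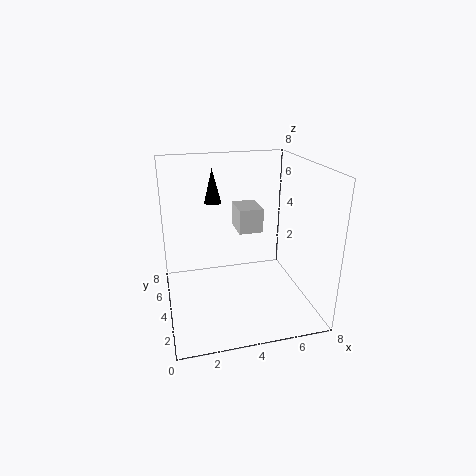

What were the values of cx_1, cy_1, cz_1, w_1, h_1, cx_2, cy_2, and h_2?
cx_1 = 4.5, cy_1 = 5.5, cz_1 = 3.5, w_1 = 1.5, h_1 = 1.5, cx_2 = 3, cy_2 = 6, h_2 = 2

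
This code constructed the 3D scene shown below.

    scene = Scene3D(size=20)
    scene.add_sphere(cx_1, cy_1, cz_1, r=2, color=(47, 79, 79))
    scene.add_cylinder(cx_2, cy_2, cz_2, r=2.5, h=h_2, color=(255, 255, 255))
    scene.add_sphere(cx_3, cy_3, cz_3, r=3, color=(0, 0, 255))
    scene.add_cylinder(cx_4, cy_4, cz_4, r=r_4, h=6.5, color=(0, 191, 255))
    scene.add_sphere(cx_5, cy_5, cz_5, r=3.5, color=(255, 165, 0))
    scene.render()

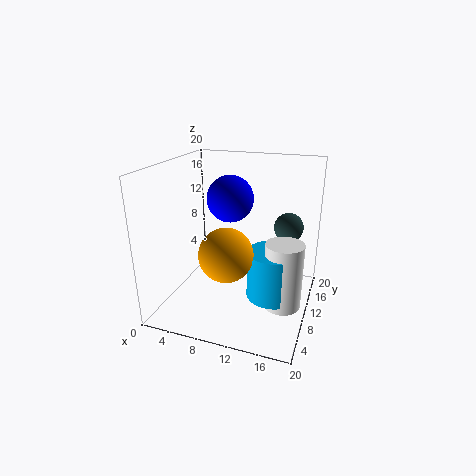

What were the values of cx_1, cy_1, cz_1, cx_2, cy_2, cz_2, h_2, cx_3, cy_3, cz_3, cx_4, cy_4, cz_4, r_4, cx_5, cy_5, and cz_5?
cx_1 = 16.5, cy_1 = 12.5, cz_1 = 11.5, cx_2 = 17, cy_2 = 8, cz_2 = 2, h_2 = 9, cx_3 = 9.5, cy_3 = 8.5, cz_3 = 16, cx_4 = 15.5, cy_4 = 8.5, cz_4 = 3, r_4 = 3.5, cx_5 = 10, cy_5 = 5.5, cz_5 = 9.5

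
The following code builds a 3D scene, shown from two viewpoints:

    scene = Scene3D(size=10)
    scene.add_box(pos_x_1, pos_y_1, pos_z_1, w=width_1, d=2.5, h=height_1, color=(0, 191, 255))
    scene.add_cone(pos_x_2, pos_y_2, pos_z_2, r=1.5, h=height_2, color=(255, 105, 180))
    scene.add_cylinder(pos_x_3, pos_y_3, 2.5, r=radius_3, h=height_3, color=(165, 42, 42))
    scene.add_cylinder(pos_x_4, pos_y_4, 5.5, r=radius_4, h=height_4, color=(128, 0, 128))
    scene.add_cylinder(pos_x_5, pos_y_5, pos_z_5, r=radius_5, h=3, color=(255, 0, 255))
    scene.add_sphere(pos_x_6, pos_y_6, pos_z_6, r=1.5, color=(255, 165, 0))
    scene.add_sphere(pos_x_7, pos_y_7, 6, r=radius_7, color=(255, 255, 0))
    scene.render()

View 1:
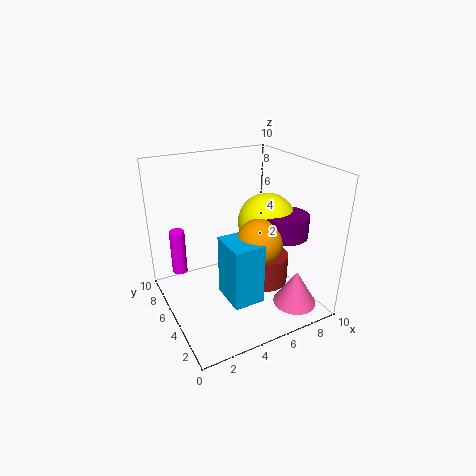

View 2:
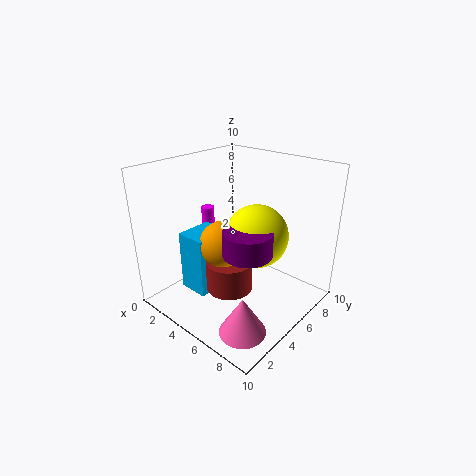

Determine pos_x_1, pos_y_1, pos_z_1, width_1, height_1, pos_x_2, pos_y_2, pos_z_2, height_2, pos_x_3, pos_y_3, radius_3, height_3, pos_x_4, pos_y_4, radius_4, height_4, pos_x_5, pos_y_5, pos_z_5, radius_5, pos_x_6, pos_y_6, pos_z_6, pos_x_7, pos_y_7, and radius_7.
pos_x_1 = 3, pos_y_1 = 1.5, pos_z_1 = 2, width_1 = 2, height_1 = 4, pos_x_2 = 8, pos_y_2 = 2, pos_z_2 = 0.5, height_2 = 2.5, pos_x_3 = 6, pos_y_3 = 3, radius_3 = 1.5, height_3 = 2, pos_x_4 = 7.5, pos_y_4 = 3, radius_4 = 1.5, height_4 = 1.5, pos_x_5 = 1, pos_y_5 = 6, pos_z_5 = 3, radius_5 = 0.5, pos_x_6 = 5.5, pos_y_6 = 3, pos_z_6 = 5.5, pos_x_7 = 7, pos_y_7 = 4.5, radius_7 = 2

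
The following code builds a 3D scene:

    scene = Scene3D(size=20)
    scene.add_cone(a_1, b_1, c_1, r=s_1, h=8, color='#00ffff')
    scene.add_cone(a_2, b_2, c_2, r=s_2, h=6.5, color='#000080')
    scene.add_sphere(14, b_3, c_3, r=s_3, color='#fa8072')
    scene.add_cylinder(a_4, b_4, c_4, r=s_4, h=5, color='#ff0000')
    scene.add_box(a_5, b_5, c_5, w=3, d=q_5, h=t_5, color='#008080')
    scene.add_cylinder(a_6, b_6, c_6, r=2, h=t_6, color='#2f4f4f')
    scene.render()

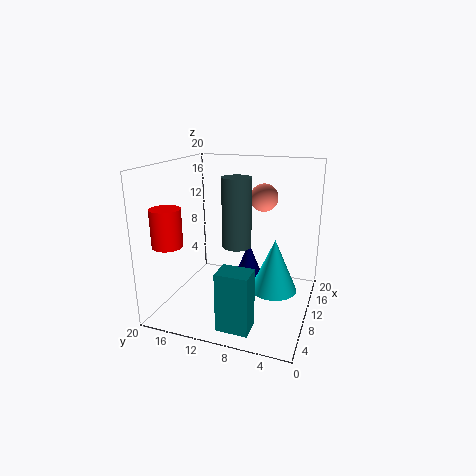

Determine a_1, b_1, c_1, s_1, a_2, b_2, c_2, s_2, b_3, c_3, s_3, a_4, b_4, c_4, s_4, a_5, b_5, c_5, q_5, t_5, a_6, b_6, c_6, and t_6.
a_1 = 13.5, b_1 = 5.5, c_1 = 1, s_1 = 3.5, a_2 = 15, b_2 = 10, c_2 = 1, s_2 = 2.5, b_3 = 7.5, c_3 = 15, s_3 = 2, a_4 = 4, b_4 = 17.5, c_4 = 10, s_4 = 2, a_5 = 0.5, b_5 = 5.5, c_5 = 1.5, q_5 = 4, t_5 = 7.5, a_6 = 9.5, b_6 = 10, c_6 = 9, t_6 = 9.5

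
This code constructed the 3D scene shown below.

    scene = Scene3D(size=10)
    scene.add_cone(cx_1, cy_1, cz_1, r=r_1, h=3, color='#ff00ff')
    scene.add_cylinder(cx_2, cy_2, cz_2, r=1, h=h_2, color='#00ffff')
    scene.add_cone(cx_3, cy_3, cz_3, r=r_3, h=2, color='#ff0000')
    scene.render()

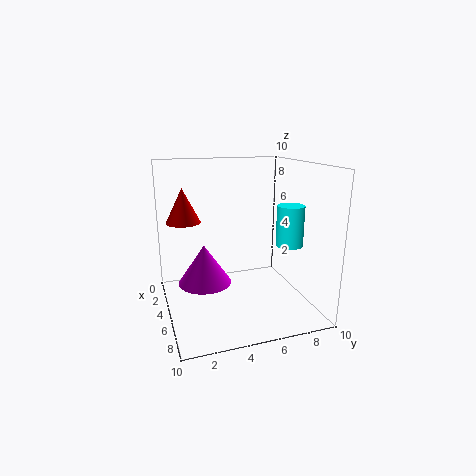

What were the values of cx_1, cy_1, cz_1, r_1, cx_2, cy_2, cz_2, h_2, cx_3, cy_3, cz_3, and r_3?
cx_1 = 3; cy_1 = 3; cz_1 = 1; r_1 = 2; cx_2 = 5; cy_2 = 9; cz_2 = 4; h_2 = 3; cx_3 = 7; cy_3 = 1; cz_3 = 7; r_3 = 1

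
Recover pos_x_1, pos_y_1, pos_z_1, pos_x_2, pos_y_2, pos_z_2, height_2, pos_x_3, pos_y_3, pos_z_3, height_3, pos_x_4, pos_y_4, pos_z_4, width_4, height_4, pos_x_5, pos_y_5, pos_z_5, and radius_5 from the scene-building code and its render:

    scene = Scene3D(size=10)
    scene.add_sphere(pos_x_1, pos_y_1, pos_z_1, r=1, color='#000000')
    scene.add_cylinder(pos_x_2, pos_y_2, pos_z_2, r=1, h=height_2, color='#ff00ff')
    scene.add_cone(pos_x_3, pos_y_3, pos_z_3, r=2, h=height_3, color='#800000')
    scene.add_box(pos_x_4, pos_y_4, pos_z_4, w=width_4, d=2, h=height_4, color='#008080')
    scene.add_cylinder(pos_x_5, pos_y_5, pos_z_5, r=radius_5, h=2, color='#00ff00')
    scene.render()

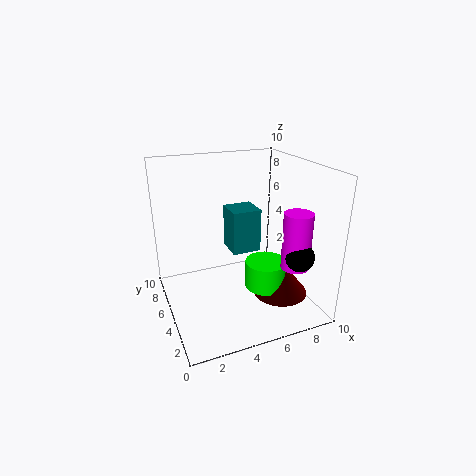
pos_x_1 = 8.5; pos_y_1 = 2.5; pos_z_1 = 4; pos_x_2 = 8.5; pos_y_2 = 3; pos_z_2 = 3; height_2 = 4; pos_x_3 = 8; pos_y_3 = 4; pos_z_3 = 0.5; height_3 = 2.5; pos_x_4 = 4.5; pos_y_4 = 4.5; pos_z_4 = 4; width_4 = 2; height_4 = 3; pos_x_5 = 7; pos_y_5 = 4.5; pos_z_5 = 1; radius_5 = 1.5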